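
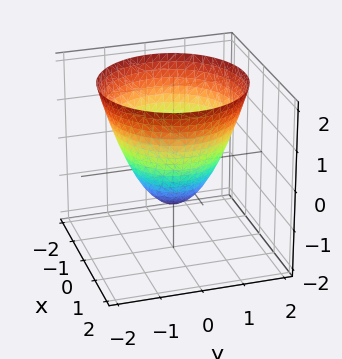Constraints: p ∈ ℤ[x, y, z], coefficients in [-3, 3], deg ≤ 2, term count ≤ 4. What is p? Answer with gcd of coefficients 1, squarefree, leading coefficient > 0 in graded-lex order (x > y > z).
x^2 + y^2 - z - 1

(a) deg p = 2.
(b) By symmetry, the surface is invariant under rotation about z: p = q(x² + y², z).
(c) From the axis intercepts and sections: among the integer gridlines, it crosses the x-axis at x ∈ {-1, 1}; a circular section at z = 2 has radius between 1 and 2.
(d) Together with the visible shape, these determine p as stated.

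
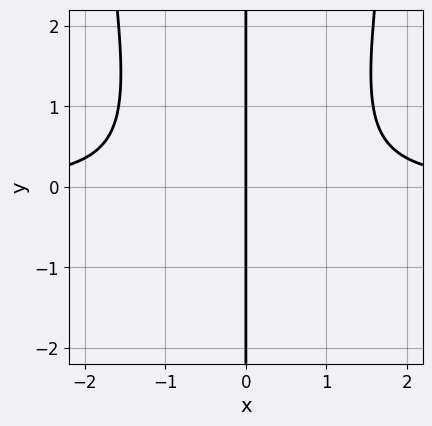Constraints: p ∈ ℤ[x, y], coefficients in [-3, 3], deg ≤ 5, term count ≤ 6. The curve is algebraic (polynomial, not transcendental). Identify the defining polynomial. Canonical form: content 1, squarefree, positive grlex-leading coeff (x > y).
Degree: a generic line meets the curve in up to 4 points, so deg p = 4.
Against the integer gridlines: it meets the x-axis at x = 0 (among the integer gridlines); the visible y-axis segment lies entirely on the curve.
Fitting integer coefficients to these (and the overall shape) gives p.

2*x^3*y - x*y^2 - 2*x*y - 2*x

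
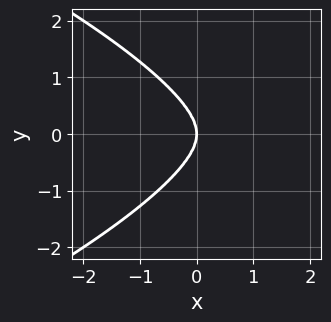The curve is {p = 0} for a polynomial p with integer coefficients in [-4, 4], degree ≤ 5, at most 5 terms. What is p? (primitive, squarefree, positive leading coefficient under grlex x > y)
y^4 + x^3 + x*y^2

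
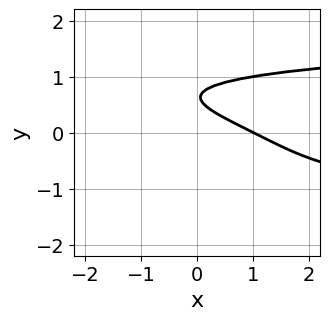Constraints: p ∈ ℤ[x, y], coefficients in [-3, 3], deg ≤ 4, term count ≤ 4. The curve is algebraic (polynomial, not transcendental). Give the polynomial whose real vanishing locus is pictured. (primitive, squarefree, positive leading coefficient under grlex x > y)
2*y^4 - x - 2*y + 1

First, deg p = 4. No degree-3 curve has this shape.
Then, from the visible intercepts: the curve avoids every integer y-axis point in the box; one x-axis crossing is at x = 1.
Finally, putting this together gives p.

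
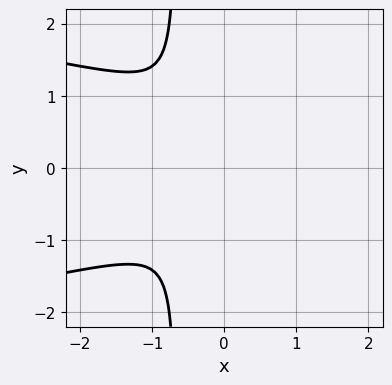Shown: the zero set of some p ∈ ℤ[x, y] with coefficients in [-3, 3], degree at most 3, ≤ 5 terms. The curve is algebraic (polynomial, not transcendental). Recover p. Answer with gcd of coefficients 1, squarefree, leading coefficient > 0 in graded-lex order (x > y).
deg p = 3.
Symmetries: the y ↦ −y reflection is a symmetry, so y appears only in even powers.
Together with the visible shape, these determine p as stated.

3*x*y^2 + 2*x^2 + 2*y^2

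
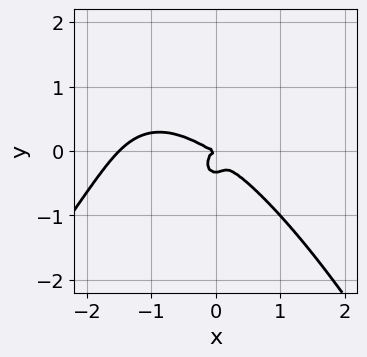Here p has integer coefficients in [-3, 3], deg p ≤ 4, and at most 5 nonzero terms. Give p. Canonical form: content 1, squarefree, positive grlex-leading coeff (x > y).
2*x^4 + 3*x^3 + 3*x^2*y + 3*y^3 + y^2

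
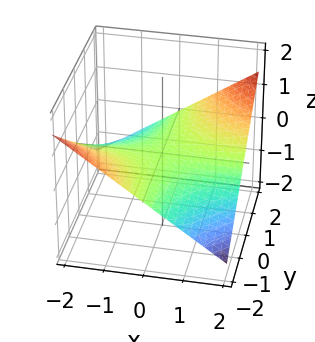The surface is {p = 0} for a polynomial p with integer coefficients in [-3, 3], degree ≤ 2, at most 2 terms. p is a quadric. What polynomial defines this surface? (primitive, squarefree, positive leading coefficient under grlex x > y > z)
1. deg p = 2. A hyperbolic paraboloid; a quadric.
2. Observable constraints: every point of the y-axis in the box is on the surface; one z-axis crossing is at z = 0; every point of the x-axis in the box is on the surface.
3. These observations pin down the coefficients.

x*y - 3*z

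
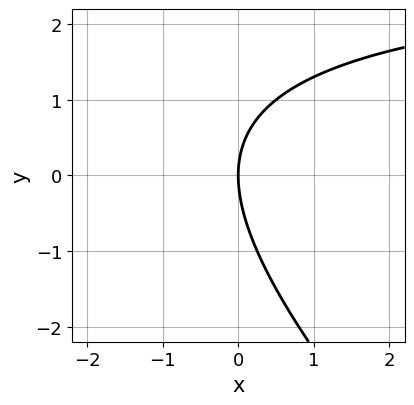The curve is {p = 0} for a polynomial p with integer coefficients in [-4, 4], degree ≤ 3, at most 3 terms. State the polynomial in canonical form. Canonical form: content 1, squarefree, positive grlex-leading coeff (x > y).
The degree is 2 — the shape is more complex than any degree-1 curve.
Against the integer gridlines: one y-axis crossing is at y = 0; it crosses the x-axis at the gridline x = 0.
Fitting integer coefficients to these (and the overall shape) gives p.

x*y + y^2 - 3*x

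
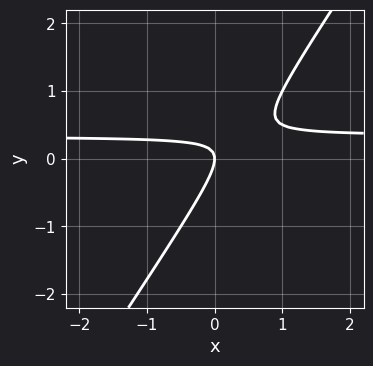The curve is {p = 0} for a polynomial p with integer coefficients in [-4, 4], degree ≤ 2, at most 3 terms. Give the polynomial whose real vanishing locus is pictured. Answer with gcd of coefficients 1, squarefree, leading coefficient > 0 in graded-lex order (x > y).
Degree: a generic line meets the curve in up to 2 points, so deg p = 2.
Reading off the gridlines: it crosses the y-axis at the gridline y = 0; one x-axis crossing is at x = 0.
The integer polynomial consistent with all of this is the stated p.

3*x*y - 2*y^2 - x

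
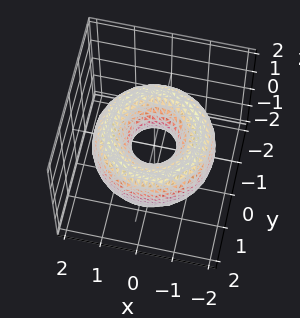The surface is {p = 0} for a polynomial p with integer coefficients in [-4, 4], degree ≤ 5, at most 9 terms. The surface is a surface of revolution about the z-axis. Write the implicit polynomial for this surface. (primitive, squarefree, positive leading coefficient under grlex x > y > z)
x^4 + 2*x^2*y^2 + y^4 - 3*x^2 - 3*y^2 + 2*z^2 + 1

(a) Degree: a generic line meets the surface in up to 4 points, so deg p = 4.
(b) Symmetries: rotational symmetry about the z-axis ⇒ p depends on x, y only through x² + y².
(c) Reading off the gridlines: it misses every integer gridline on the z-axis; a circular section at z = 0 has radius between 0 and 1.
(d) Matching integer coefficients to the picture gives p.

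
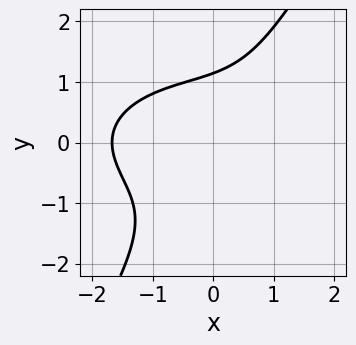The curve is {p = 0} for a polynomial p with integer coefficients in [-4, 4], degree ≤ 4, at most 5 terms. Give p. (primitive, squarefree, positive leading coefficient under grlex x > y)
1. The degree is 3 — the shape is more complex than any degree-2 curve.
2. The integer polynomial consistent with all of this is the stated p.

x^3 + 3*x*y^2 - 2*y^3 - x + 3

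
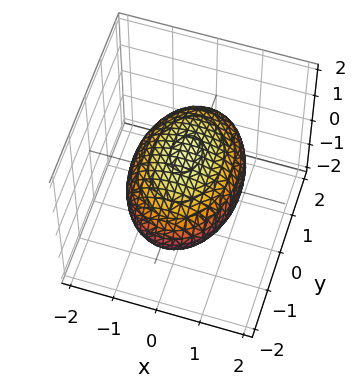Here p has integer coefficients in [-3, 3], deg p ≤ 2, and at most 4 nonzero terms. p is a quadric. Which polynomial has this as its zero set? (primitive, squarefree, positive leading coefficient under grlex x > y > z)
2*x^2 + y^2 + 3*z^2 - 3

First, deg p = 2. A closed, bounded, convex surface; a quadric.
Next, symmetries: mirror symmetry x ↦ −x ⇒ only even powers of x; mirror symmetry z ↦ −z ⇒ only even powers of z; it's symmetric under y → −y, forcing even powers of y.
Next, checking where it meets the axes: among the integer gridlines, it crosses the z-axis at z ∈ {-1, 1}.
Finally, putting this together gives p.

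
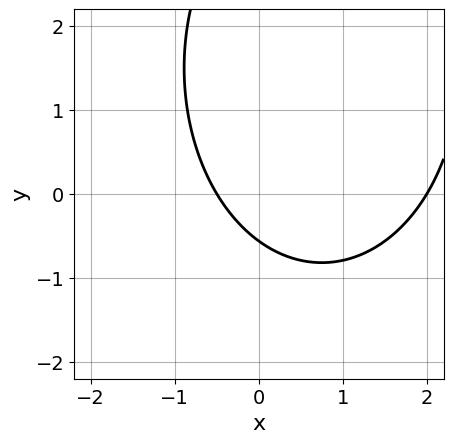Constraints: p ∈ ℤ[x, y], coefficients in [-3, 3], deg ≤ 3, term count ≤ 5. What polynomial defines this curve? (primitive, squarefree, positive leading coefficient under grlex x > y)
1. The degree is 2 — a generic line meets the curve in up to 2 points.
2. Observable constraints: it meets the x-axis at x = 2 (among the integer gridlines).
3. Solving for integer coefficients yields p as stated.

2*x^2 + y^2 - 3*x - 3*y - 2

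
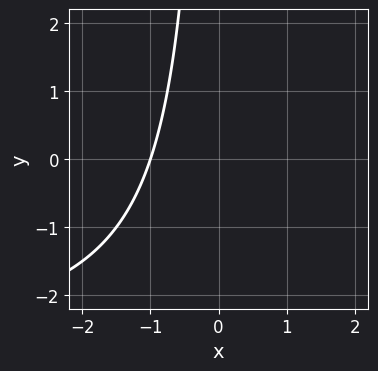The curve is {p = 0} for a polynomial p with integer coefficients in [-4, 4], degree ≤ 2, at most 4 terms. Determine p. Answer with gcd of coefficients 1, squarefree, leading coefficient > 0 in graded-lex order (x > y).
x*y + 3*x + 3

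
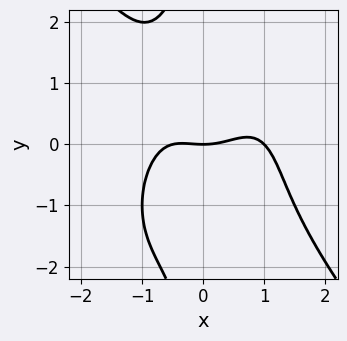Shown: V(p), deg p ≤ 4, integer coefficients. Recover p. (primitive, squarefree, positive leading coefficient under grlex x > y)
2*x^4 + x*y^3 - x^3 - x^2 + 3*y

The degree is 4 — a generic line meets the curve in up to 4 points.
Reading off the gridlines: it crosses the y-axis at the gridline y = 0; among the integer gridlines, it crosses the x-axis at x ∈ {0, 1}.
Fitting integer coefficients to these (and the overall shape) gives p.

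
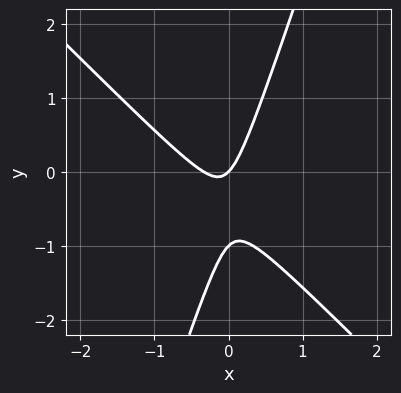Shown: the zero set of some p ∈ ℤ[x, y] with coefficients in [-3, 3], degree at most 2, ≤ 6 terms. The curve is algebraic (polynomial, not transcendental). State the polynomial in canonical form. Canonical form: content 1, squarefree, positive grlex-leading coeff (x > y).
(a) The degree is 2 — the shape is more complex than any degree-1 curve.
(b) Against the integer gridlines: it meets the x-axis at x = 0 (among the integer gridlines); among the integer gridlines, it crosses the y-axis at y ∈ {-1, 0}.
(c) These observations pin down the coefficients.

3*x^2 + 2*x*y - y^2 + x - y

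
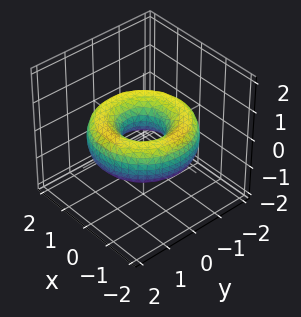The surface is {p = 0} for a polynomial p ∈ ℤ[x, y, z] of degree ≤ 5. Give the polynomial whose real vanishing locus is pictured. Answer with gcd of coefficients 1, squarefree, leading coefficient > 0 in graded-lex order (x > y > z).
Degree: a generic line meets the surface in up to 4 points, so deg p = 4.
By symmetry, every cross-section ⟂ z is a circle, so x, y appear only via x² + y².
Checking where it meets the axes: it misses every integer gridline on the z-axis; a circular section at z = 0 has radius between 0 and 1.
These observations pin down the coefficients.

x^4 + 2*x^2*y^2 + y^4 - 3*x^2 - 3*y^2 + 3*z^2 + 1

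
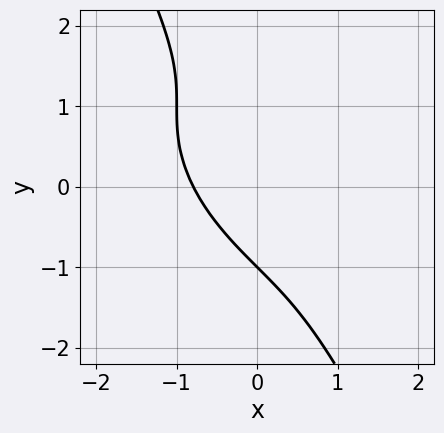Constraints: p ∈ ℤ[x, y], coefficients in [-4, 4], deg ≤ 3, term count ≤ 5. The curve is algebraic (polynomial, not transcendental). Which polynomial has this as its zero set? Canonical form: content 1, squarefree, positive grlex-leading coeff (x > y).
2*x^3 + 3*x^2*y + 3*x*y^2 + y^3 + 1

1. The degree is 3 — the shape is more complex than any degree-2 curve.
2. From the axis intercepts and sections: one y-axis crossing is at y = -1.
3. These observations pin down the coefficients.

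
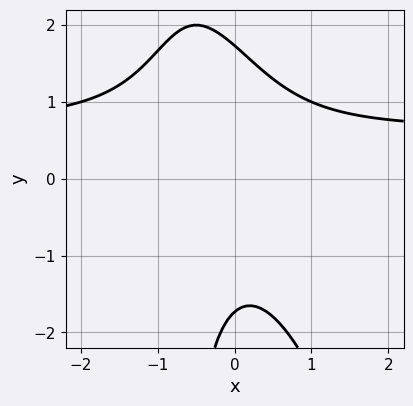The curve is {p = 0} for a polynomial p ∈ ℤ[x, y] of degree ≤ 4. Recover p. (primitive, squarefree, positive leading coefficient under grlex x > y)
3*x^2*y + x*y^2 - 2*x^2 + y^2 - 3

Degree: no degree-2 curve has this shape, so deg p = 3.
Checking where it meets the axes: the curve avoids every integer x-axis point in the box.
Putting this together gives p.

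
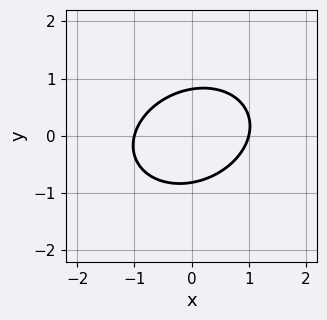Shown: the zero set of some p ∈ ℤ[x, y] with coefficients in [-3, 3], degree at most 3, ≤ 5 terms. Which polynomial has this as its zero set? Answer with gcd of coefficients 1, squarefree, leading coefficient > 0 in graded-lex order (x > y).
1. The degree is 2 — no degree-1 curve has this shape.
2. Against the integer gridlines: the x-axis gridline crossings are at x ∈ {-1, 1}.
3. Fitting integer coefficients to these (and the overall shape) gives p.

2*x^2 - x*y + 3*y^2 - 2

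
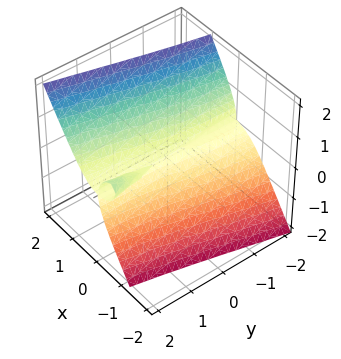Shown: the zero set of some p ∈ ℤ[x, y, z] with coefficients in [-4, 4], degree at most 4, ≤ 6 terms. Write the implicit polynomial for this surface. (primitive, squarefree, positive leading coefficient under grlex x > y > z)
3*x^3 - 2*x*y*z + x*z^2 - 2*z^3

The picture has 3 separate pieces. Treating them together as one polynomial.
Degree: the shape is more complex than any degree-2 surface, so deg p = 3.
From the axis intercepts and sections: it crosses the x-axis at the gridline x = 0; every point of the y-axis in the box is on the surface; it meets the z-axis at z = 0 (among the integer gridlines).
Fitting integer coefficients to these (and the overall shape) gives p.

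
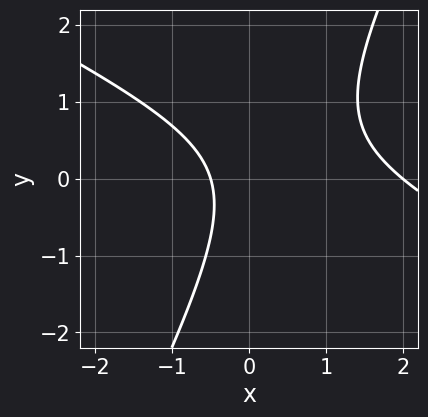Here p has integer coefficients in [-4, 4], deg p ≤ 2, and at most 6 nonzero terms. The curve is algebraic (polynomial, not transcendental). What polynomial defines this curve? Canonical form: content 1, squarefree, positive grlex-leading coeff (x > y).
(a) The degree is 2 — a generic line meets the curve in up to 2 points.
(b) From the axis intercepts and sections: one x-axis crossing is at x = 2; no y-intercept at any integer in the box.
(c) Together with the visible shape, these determine p as stated.

2*x^2 + 3*x*y - 2*y^2 - 3*x - 2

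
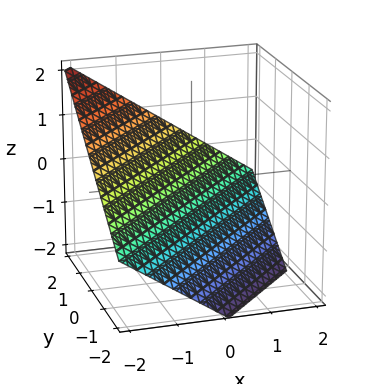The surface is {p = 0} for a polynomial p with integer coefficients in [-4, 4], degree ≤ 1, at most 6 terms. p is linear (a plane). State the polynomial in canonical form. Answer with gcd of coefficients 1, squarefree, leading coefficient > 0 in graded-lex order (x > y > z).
2*x - 2*y + 3*z + 2

(a) The degree is 1 — every cross-section is a straight line — this is a plane.
(b) Reading off the gridlines: one x-axis crossing is at x = -1; one y-axis crossing is at y = 1.
(c) Matching integer coefficients to the picture gives p.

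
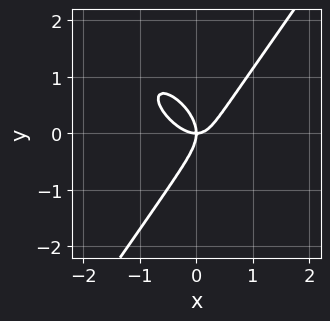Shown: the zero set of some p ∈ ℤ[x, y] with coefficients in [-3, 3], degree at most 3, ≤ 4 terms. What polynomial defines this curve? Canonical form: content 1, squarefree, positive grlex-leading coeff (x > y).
3*x^3 + 2*x^2*y - 2*y^3 - 2*x*y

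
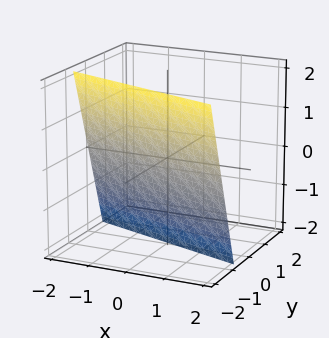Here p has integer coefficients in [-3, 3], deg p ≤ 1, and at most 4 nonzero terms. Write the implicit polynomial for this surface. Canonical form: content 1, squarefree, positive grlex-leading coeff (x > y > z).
x + 3*y + z + 2

(a) deg p = 1. Every cross-section is a straight line — this is a plane.
(b) Observable constraints: one x-axis crossing is at x = -2; it meets the z-axis at z = -2 (among the integer gridlines).
(c) Together with the visible shape, these determine p as stated.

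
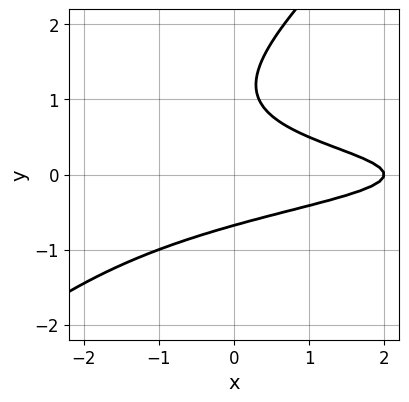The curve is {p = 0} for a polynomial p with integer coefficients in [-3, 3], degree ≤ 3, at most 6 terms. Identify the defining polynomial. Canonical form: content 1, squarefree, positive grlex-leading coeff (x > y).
First, deg p = 3. The shape is more complex than any degree-2 curve.
Next, observable constraints: it crosses the x-axis at the gridline x = 2.
Finally, these observations pin down the coefficients.

2*x*y^2 - 2*y^3 + 3*y^2 + x - 2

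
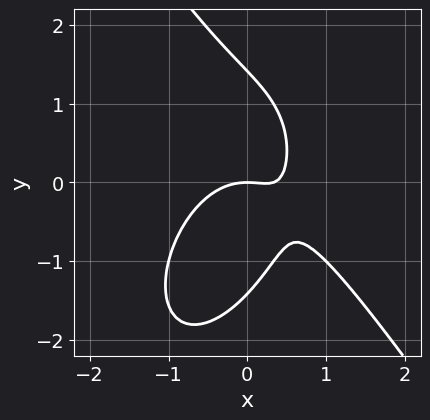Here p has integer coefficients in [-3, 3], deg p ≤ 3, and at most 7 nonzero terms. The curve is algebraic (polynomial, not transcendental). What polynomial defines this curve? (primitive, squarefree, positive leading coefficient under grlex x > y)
First, deg p = 3. A generic line meets the curve in up to 3 points.
Next, reading off the gridlines: it crosses the x-axis at the gridline x = 0; it meets the y-axis at y = 0 (among the integer gridlines).
Finally, these observations pin down the coefficients.

3*x^3 + y^3 - x^2 + 3*x*y - 2*y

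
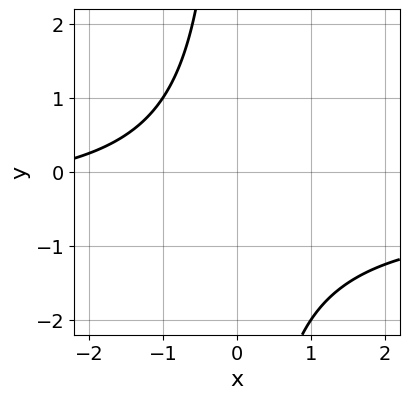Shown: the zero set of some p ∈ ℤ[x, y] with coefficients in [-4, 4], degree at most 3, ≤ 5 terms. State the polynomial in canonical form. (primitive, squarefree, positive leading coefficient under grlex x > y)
2*x*y + x + 3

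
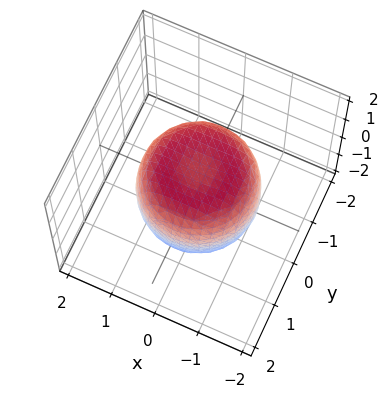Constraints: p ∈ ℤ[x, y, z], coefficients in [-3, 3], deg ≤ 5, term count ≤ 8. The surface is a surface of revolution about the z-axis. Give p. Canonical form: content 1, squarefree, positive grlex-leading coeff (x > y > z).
First, deg p = 4.
Next, symmetries: rotational symmetry about the z-axis ⇒ p depends on x, y only through x² + y².
Then, observable constraints: among the integer gridlines, it crosses the z-axis at z ∈ {-1, 1}; a circular section at z = 0 has radius between 1 and 2.
Finally, these observations pin down the coefficients.

x^4 + 2*x^2*y^2 + y^4 - x^2 - y^2 + z^2 - 1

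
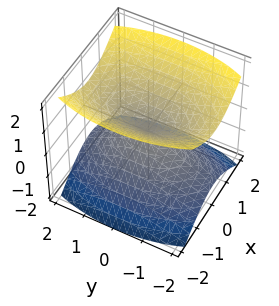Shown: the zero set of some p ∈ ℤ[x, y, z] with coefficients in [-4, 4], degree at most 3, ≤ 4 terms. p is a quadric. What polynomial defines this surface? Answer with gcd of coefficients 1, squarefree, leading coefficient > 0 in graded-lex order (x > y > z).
(a) The picture has 2 separate pieces. They look like related sheets of one shape, so recover p as a whole.
(b) Degree: a double cone through the origin; a quadric, so deg p = 2.
(c) Symmetries: it's symmetric under x → −x, forcing even powers of x; it's symmetric under y → −y, forcing even powers of y; the z ↦ −z reflection is a symmetry, so z appears only in even powers.
(d) From the axis intercepts and sections: it crosses the z-axis at the gridline z = 0; it crosses the y-axis at the gridline y = 0; it crosses the x-axis at the gridline x = 0.
(e) Assembling these constraints gives the stated polynomial.

3*x^2 + y^2 - 3*z^2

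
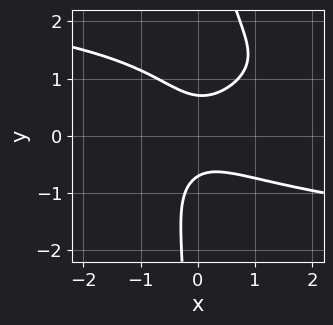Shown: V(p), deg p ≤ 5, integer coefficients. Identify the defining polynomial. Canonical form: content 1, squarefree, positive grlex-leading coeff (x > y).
2*x*y^3 - 2*x*y^2 + 2*x^2 - 2*y^2 + 1

1. deg p = 4. A generic line meets the curve in up to 4 points.
2. Observable constraints: no x-intercept at any integer in the box.
3. Fitting integer coefficients to these (and the overall shape) gives p.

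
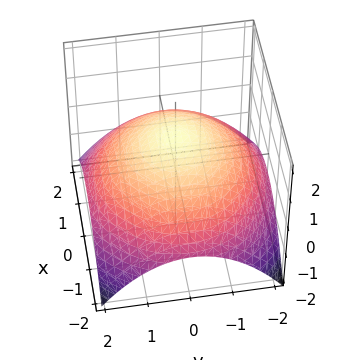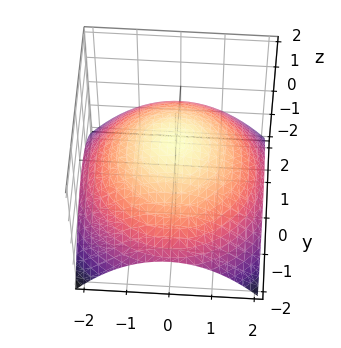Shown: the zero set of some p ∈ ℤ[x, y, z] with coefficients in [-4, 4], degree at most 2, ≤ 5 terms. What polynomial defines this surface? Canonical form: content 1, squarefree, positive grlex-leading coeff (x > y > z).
x^2 + y^2 + 3*z - 3

1. The degree is 2 — a generic line meets the surface in up to 2 points.
2. Symmetries: rotational symmetry about the z-axis ⇒ p depends on x, y only through x² + y².
3. From the axis intercepts and sections: one z-axis crossing is at z = 1; a circular section at z = 0 has radius between 1 and 2.
4. Fitting integer coefficients to these (and the overall shape) gives p.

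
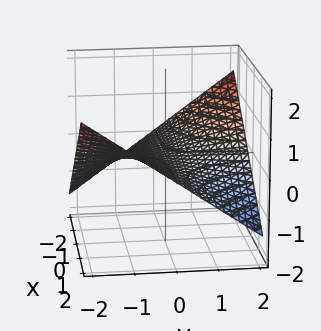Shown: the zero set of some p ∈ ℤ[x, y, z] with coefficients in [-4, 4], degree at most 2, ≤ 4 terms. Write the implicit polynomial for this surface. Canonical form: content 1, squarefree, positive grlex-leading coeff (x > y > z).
x*y + 3*z

(a) The degree is 2 — a hyperbolic paraboloid; a quadric.
(b) Observable constraints: the visible y-axis segment lies entirely on the surface; every point of the x-axis in the box is on the surface.
(c) Putting this together gives p.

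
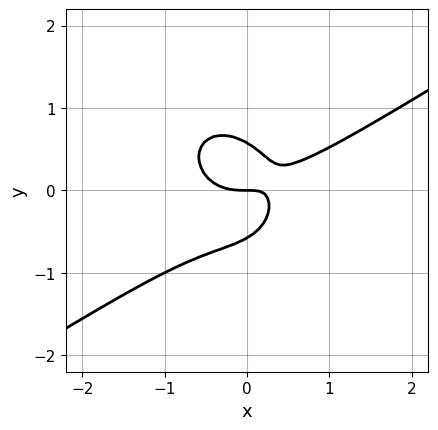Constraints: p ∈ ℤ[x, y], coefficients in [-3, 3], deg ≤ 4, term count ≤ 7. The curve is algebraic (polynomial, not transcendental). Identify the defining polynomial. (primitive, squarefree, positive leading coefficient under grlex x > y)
First, degree: the shape is more complex than any degree-2 curve, so deg p = 3.
Then, from the visible intercepts: one y-axis crossing is at y = 0; one x-axis crossing is at x = 0.
Finally, matching integer coefficients to the picture gives p.

2*x^3 - 2*x^2*y - 3*y^3 - 2*x*y + y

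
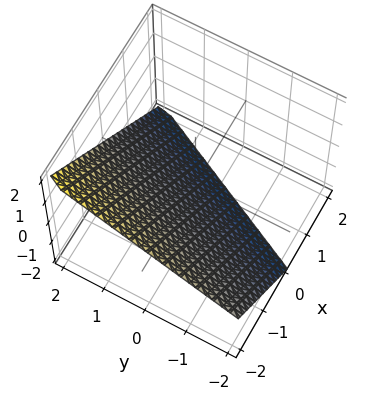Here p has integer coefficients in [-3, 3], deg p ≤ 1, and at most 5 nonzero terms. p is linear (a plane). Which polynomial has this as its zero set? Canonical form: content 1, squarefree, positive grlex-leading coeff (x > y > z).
First, deg p = 1.
Then, from the visible intercepts: one x-axis crossing is at x = -1; it meets the z-axis at z = -1 (among the integer gridlines).
Finally, the integer polynomial consistent with all of this is the stated p.

2*x - y + 2*z + 2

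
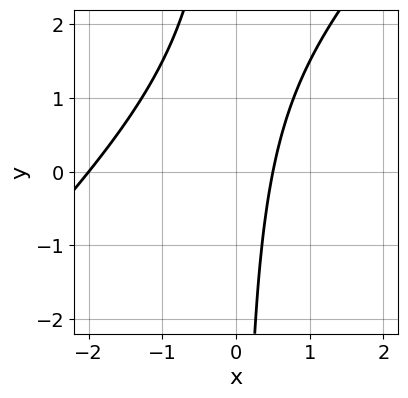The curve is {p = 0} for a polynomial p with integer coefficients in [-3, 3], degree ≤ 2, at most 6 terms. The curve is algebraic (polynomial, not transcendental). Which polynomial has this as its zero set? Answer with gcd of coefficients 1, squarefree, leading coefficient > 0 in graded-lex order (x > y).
2*x^2 - 2*x*y + 3*x - 2

Degree: the shape is more complex than any degree-1 curve, so deg p = 2.
Against the integer gridlines: it misses every integer gridline on the y-axis; one x-axis crossing is at x = -2.
Fitting integer coefficients to these (and the overall shape) gives p.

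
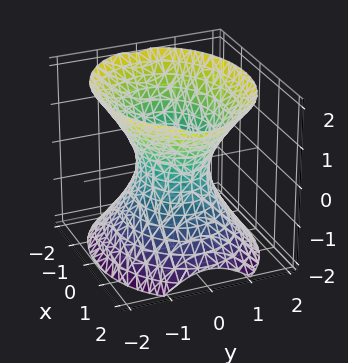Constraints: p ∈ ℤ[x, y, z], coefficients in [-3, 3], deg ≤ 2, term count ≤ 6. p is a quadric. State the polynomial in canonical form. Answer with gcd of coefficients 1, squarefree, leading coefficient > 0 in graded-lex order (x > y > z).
First, degree: one connected sheet with a waist; a quadric, so deg p = 2.
Next, symmetries: it's symmetric under x → −x, forcing even powers of x; the z ↦ −z reflection is a symmetry, so z appears only in even powers; mirror symmetry y ↦ −y ⇒ only even powers of y.
Next, from the visible intercepts: it misses every integer gridline on the z-axis; the x-axis gridline crossings are at x ∈ {-1, 1}.
Finally, solving for integer coefficients yields p as stated.

2*x^2 + 3*y^2 - 2*z^2 - 2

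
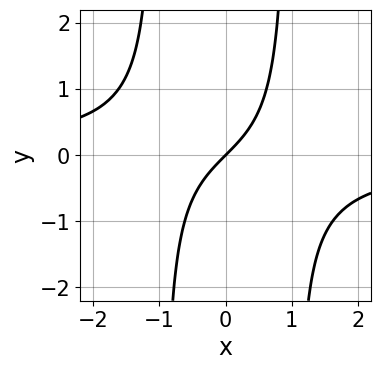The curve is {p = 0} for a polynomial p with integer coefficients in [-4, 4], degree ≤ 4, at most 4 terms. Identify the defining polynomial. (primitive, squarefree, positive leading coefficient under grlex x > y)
x^2*y + x - y

1. deg p = 3. The shape is more complex than any degree-2 curve.
2. Observable constraints: it crosses the y-axis at the gridline y = 0; one x-axis crossing is at x = 0.
3. Matching integer coefficients to the picture gives p.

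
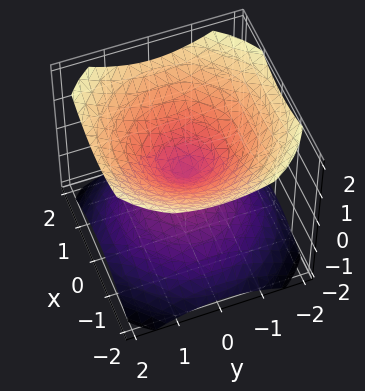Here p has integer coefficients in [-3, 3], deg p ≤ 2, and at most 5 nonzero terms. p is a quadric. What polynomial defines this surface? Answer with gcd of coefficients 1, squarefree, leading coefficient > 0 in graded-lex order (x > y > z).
1. There are 2 components.
2. Degree: a double cone through the origin; a quadric, so deg p = 2.
3. Symmetry: every cross-section ⟂ z is a circle, so x, y appear only via x² + y²; the z ↦ −z reflection is a symmetry, so z appears only in even powers.
4. Reading off the gridlines: it meets the y-axis at y = 0 (among the integer gridlines); one x-axis crossing is at x = 0; a circular section at z = -1 has radius between 1 and 2.
5. The integer polynomial consistent with all of this is the stated p.

2*x^2 + 2*y^2 - 3*z^2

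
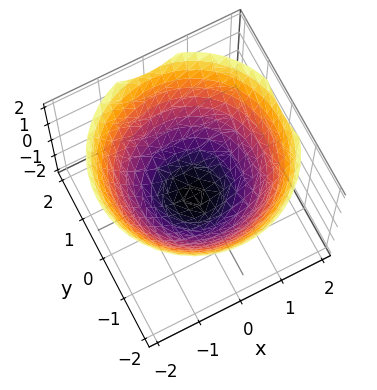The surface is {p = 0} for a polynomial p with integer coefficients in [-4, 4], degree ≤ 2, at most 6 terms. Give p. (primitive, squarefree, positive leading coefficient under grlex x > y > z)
First, the degree is 2 — no degree-1 surface has this shape.
Next, symmetry: the z-axis is an axis of rotation, so x and y enter only as x² + y².
Then, from the visible intercepts: one z-axis crossing is at z = -1; a circular section at z = 0 has radius between 1 and 2.
Finally, the integer polynomial consistent with all of this is the stated p.

2*x^2 + 2*y^2 - 3*z - 3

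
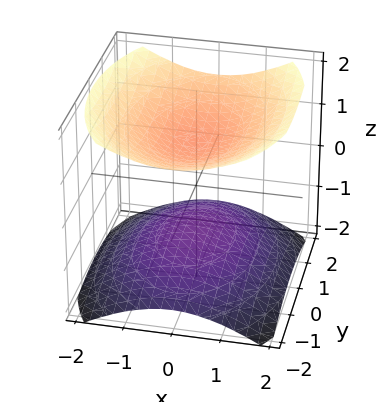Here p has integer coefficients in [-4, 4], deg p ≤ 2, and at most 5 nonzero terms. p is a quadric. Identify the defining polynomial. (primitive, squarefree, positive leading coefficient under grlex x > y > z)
2*x^2 + y^2 - 3*z^2 + 3

First, there are 2 components. Treating them together as one polynomial.
Next, degree: two sheets facing apart; a quadric, so deg p = 2.
Next, symmetries: it's symmetric under z → −z, forcing even powers of z; mirror symmetry y ↦ −y ⇒ only even powers of y; it's symmetric under x → −x, forcing even powers of x.
Next, checking where it meets the axes: no y-intercept at any integer in the box; no x-intercept at any integer in the box.
Finally, these observations pin down the coefficients. Check: (0, 0, -1) on the z-axis lies on the surface, and p(0, 0, -1) = 0. ✓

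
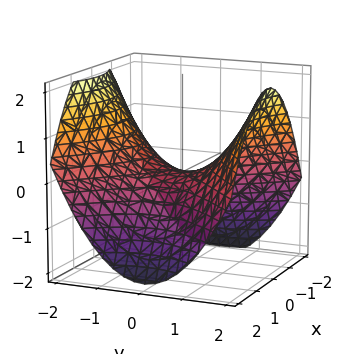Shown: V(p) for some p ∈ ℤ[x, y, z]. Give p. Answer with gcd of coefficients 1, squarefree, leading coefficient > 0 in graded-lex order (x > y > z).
x^2 - y^2 + 2*z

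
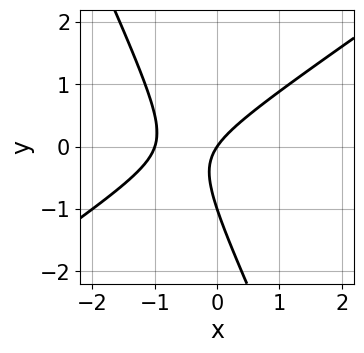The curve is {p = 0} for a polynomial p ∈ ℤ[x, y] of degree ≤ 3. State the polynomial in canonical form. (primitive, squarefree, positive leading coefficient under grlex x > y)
(a) The degree is 2 — a generic line meets the curve in up to 2 points.
(b) Observable constraints: among the integer gridlines, it crosses the y-axis at y ∈ {-1, 0}; among the integer gridlines, it crosses the x-axis at x ∈ {-1, 0}.
(c) Assembling these constraints gives the stated polynomial.

3*x^2 - 3*x*y - 2*y^2 + 3*x - 2*y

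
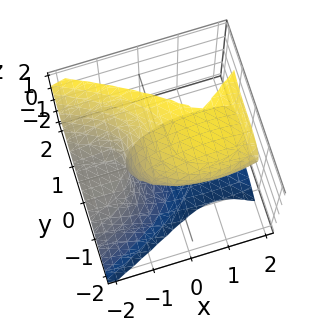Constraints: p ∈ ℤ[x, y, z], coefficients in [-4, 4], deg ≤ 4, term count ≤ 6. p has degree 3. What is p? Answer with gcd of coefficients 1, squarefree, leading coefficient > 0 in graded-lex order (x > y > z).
x^2*z - 2*y^3 + z^3 - 2*x*z - 3*z

1. The degree is 3 — no degree-2 surface has this shape.
2. Observable constraints: it meets the y-axis at y = 0 (among the integer gridlines); one z-axis crossing is at z = 0.
3. Matching integer coefficients to the picture gives p.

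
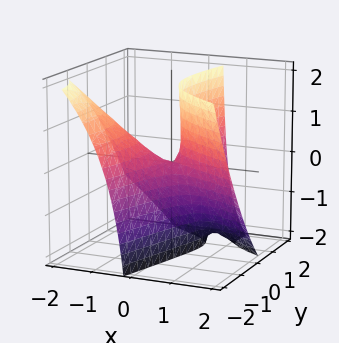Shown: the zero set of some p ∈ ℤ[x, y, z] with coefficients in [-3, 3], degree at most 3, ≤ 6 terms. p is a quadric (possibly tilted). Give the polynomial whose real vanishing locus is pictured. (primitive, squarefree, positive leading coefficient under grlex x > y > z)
1. The degree is 2 — the shape is more complex than any degree-1 surface.
2. Observable constraints: it crosses the x-axis at the gridline x = 0; one z-axis crossing is at z = 0; one y-axis crossing is at y = 0.
3. Assembling these constraints gives the stated polynomial.

2*x^2 + 3*x*y + 3*x*z - y^2 - z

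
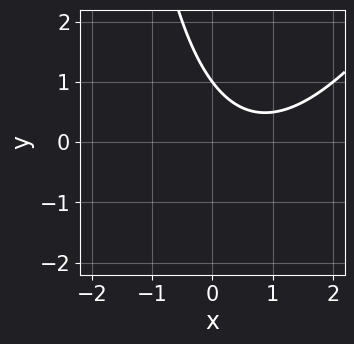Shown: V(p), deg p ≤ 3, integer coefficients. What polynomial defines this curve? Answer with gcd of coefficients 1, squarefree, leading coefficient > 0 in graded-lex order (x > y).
2*x^2 - x*y - 3*x - 3*y + 3

1. deg p = 2.
2. From the visible intercepts: it misses every integer gridline on the x-axis; one y-axis crossing is at y = 1.
3. Assembling these constraints gives the stated polynomial.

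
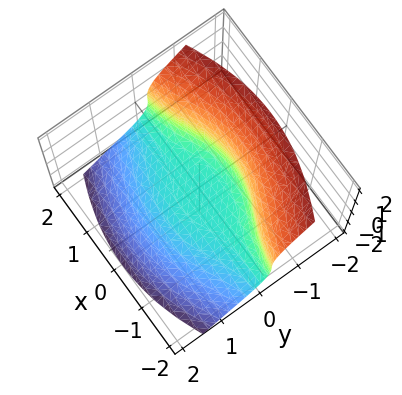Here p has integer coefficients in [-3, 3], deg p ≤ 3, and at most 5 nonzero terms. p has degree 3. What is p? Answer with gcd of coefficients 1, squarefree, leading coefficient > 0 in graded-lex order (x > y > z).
(a) deg p = 3.
(b) Against the integer gridlines: the surface avoids every integer x-axis point in the box.
(c) Assembling these constraints gives the stated polynomial.

2*x^2*y + 3*y^3 + 2*z^3 - z^2 + 2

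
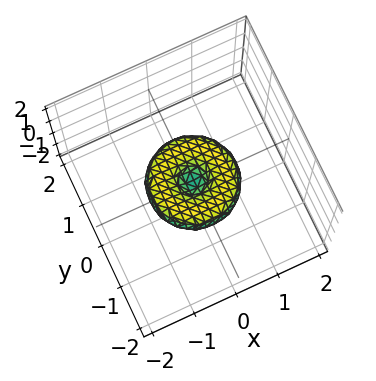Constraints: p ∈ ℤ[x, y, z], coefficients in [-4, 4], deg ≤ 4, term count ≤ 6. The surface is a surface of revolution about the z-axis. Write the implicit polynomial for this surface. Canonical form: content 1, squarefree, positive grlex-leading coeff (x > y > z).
First, degree: no degree-3 surface has this shape, so deg p = 4.
Next, symmetries: every cross-section ⟂ z is a circle, so x, y appear only via x² + y².
Then, against the integer gridlines: the x-axis gridline crossings are at x ∈ {-1, 0, 1}; the y-axis gridline crossings are at y ∈ {-1, 0, 1}.
Finally, putting this together gives p.

x^4 + 2*x^2*y^2 + y^4 - x^2 - y^2 + 2*z^2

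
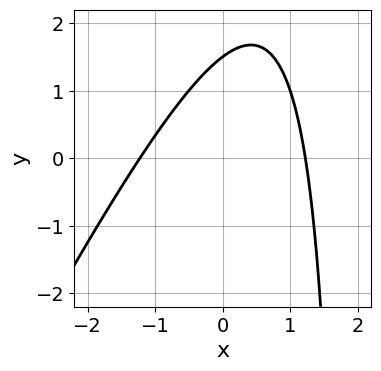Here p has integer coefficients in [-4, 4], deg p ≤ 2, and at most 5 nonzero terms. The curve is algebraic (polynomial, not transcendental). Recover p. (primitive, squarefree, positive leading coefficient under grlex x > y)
(a) Degree: a generic line meets the curve in up to 2 points, so deg p = 2.
(b) Putting this together gives p.

2*x^2 - x*y + 2*y - 3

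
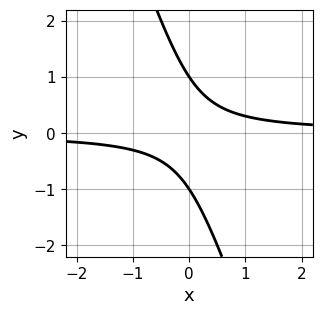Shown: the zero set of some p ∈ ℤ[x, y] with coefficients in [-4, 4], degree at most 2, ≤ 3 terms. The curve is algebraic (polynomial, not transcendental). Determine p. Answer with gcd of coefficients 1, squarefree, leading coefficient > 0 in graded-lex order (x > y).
The degree is 2 — a generic line meets the curve in up to 2 points.
From the axis intercepts and sections: among the integer gridlines, it crosses the y-axis at y ∈ {-1, 1}; no x-intercept at any integer in the box.
Solving for integer coefficients yields p as stated.

3*x*y + y^2 - 1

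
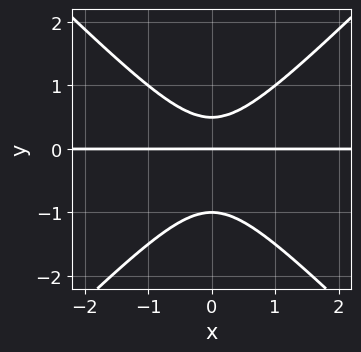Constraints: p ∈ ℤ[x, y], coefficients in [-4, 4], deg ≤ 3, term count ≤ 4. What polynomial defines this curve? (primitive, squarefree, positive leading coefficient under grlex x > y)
2*x^2*y - 2*y^3 - y^2 + y

1. deg p = 3. The shape is more complex than any degree-2 curve.
2. Symmetries: mirror symmetry x ↦ −x ⇒ only even powers of x.
3. Observable constraints: among the integer gridlines, it crosses the y-axis at y ∈ {-1, 0}; the visible x-axis segment lies entirely on the curve.
4. Together with the visible shape, these determine p as stated.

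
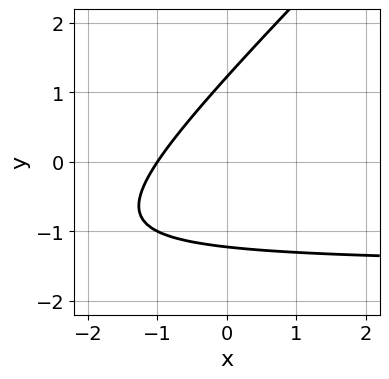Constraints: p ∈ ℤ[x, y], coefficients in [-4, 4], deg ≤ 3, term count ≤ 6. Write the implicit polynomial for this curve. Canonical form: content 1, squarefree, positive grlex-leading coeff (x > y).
1. The degree is 2 — a generic line meets the curve in up to 2 points.
2. From the visible intercepts: it crosses the x-axis at the gridline x = -1.
3. These observations pin down the coefficients.

2*x*y - 2*y^2 + 3*x + 3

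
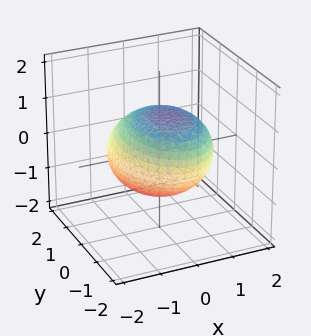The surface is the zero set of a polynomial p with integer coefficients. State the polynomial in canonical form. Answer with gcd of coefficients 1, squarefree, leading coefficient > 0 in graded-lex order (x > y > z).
2*x^2 + y^2 + y*z + 2*z^2 - 3

(a) Degree: a generic line meets the surface in up to 2 points, so deg p = 2.
(b) Matching integer coefficients to the picture gives p.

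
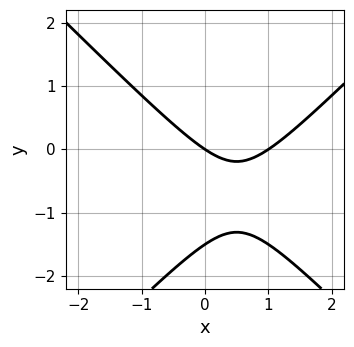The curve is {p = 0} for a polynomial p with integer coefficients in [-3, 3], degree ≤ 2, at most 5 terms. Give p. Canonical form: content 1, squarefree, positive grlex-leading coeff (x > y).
deg p = 2. The shape is more complex than any degree-1 curve.
Reading off the gridlines: among the integer gridlines, it crosses the x-axis at x ∈ {0, 1}; it crosses the y-axis at the gridline y = 0.
Fitting integer coefficients to these (and the overall shape) gives p.

2*x^2 - 2*y^2 - 2*x - 3*y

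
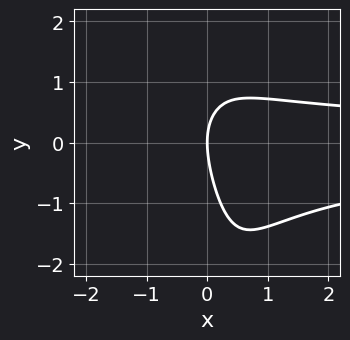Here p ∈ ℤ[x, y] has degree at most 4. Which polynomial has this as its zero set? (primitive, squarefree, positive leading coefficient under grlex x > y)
First, deg p = 4. A generic line meets the curve in up to 4 points.
Then, observable constraints: it crosses the x-axis at the gridline x = 0; it meets the y-axis at y = 0 (among the integer gridlines).
Finally, matching integer coefficients to the picture gives p.

2*x^2*y^2 + 2*x*y + y^2 - 3*x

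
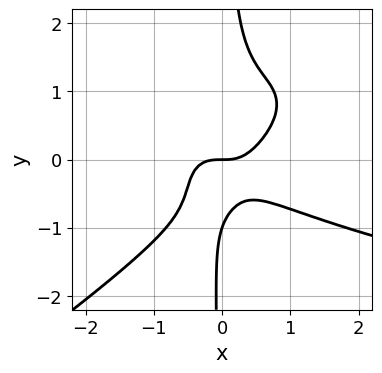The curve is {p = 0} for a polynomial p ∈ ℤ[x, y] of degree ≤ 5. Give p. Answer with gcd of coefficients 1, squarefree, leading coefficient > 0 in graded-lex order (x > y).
2*x^2*y^2 - 3*x*y^3 - 2*x^3 + y^2 + y

(a) deg p = 4. A generic line meets the curve in up to 4 points.
(b) Against the integer gridlines: one x-axis crossing is at x = 0; among the integer gridlines, it crosses the y-axis at y ∈ {-1, 0}.
(c) Solving for integer coefficients yields p as stated.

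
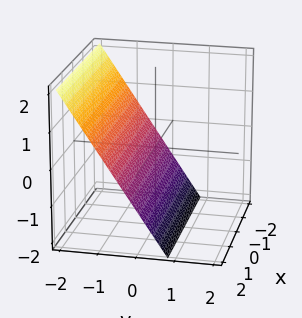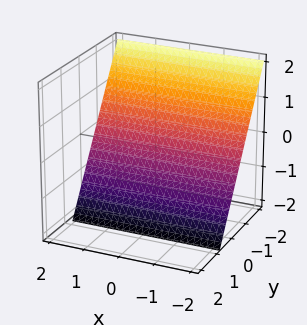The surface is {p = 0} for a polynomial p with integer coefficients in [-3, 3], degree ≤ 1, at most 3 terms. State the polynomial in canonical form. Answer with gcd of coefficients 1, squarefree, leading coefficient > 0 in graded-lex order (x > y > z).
3*y + 2*z + 2

The degree is 1 — every cross-section is a straight line — this is a plane.
Checking where it meets the axes: it misses every integer gridline on the x-axis; it crosses the z-axis at the gridline z = -1.
Putting this together gives p.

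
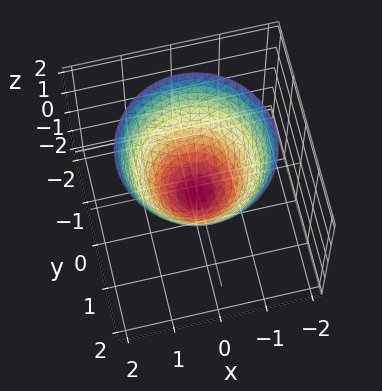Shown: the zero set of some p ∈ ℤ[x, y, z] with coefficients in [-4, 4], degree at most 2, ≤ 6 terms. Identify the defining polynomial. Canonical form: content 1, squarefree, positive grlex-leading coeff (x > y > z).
2*x^2 + 2*y^2 - 2*z - 1

(a) Degree: a generic line meets the surface in up to 2 points, so deg p = 2.
(b) Symmetry: the z-axis is an axis of rotation, so x and y enter only as x² + y².
(c) From the axis intercepts and sections: a circular section at z = 0 has radius between 0 and 1.
(d) Assembling these constraints gives the stated polynomial.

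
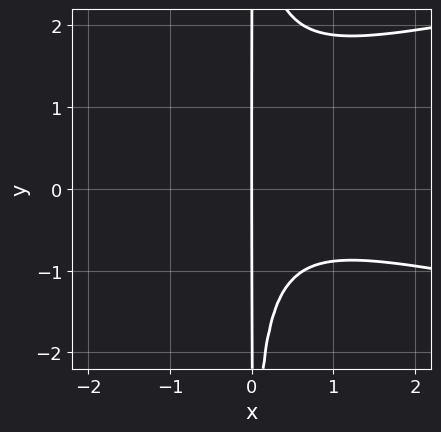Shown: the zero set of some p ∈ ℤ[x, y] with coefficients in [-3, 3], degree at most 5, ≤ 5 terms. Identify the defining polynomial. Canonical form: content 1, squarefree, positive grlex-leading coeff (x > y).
3*x^2*y^2 - 2*x^3 - 3*x^2*y - 3*x

1. deg p = 4. A generic line meets the curve in up to 4 points.
2. Checking where it meets the axes: every point of the y-axis in the box is on the curve; one x-axis crossing is at x = 0.
3. Matching integer coefficients to the picture gives p.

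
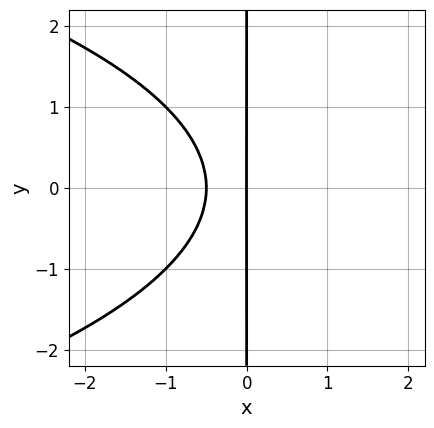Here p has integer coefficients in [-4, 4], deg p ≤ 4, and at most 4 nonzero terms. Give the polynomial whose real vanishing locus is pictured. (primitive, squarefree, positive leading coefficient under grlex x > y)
First, the degree is 3 — a generic line meets the curve in up to 3 points.
Next, symmetries: it's symmetric under y → −y, forcing even powers of y.
Next, from the visible intercepts: every point of the y-axis in the box is on the curve; it meets the x-axis at x = 0 (among the integer gridlines).
Finally, the integer polynomial consistent with all of this is the stated p.

x*y^2 + 2*x^2 + x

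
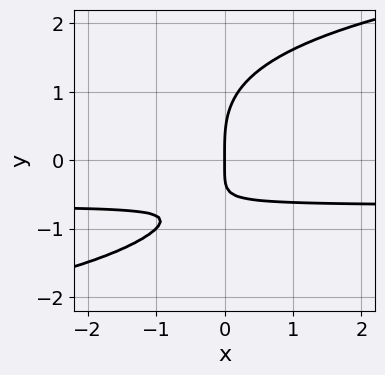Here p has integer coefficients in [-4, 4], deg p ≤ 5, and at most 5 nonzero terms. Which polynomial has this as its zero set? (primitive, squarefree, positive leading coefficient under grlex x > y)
y^4 - 3*x*y - 2*x

Degree: the shape is more complex than any degree-3 curve, so deg p = 4.
From the axis intercepts and sections: it meets the x-axis at x = 0 (among the integer gridlines); it meets the y-axis at y = 0 (among the integer gridlines).
These observations pin down the coefficients.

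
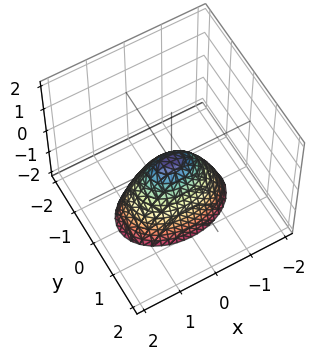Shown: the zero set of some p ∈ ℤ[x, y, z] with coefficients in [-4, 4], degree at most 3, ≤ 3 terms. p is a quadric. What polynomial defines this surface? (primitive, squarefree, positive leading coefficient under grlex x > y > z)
(a) deg p = 2. A single bowl opening along one axis; a quadric.
(b) Symmetries: the x ↦ −x reflection is a symmetry, so x appears only in even powers; mirror symmetry y ↦ −y ⇒ only even powers of y.
(c) Observable constraints: it crosses the y-axis at the gridline y = 0; it meets the z-axis at z = 0 (among the integer gridlines).
(d) The integer polynomial consistent with all of this is the stated p.

x^2 + 2*y^2 + z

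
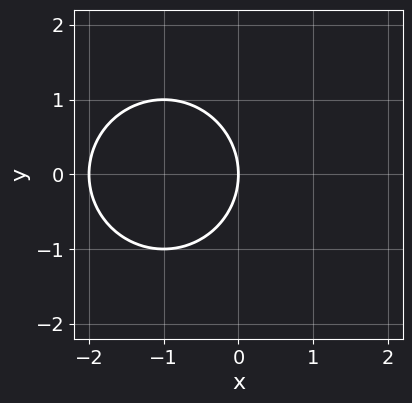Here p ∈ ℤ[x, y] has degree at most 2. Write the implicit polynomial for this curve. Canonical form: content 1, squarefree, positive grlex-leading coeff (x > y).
x^2 + y^2 + 2*x

First, deg p = 2. The shape is more complex than any degree-1 curve.
Then, symmetries: mirror symmetry y ↦ −y ⇒ only even powers of y.
Then, from the visible intercepts: it meets the y-axis at y = 0 (among the integer gridlines); among the integer gridlines, it crosses the x-axis at x ∈ {-2, 0}.
Finally, these observations pin down the coefficients.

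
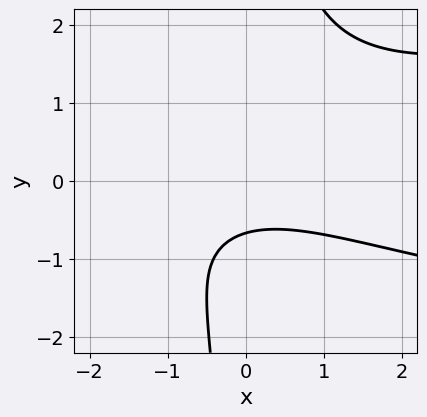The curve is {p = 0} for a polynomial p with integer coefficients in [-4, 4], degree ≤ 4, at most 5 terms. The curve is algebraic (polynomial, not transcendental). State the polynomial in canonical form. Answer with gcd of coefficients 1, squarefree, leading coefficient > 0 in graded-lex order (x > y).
First, degree: a generic line meets the curve in up to 3 points, so deg p = 3.
Then, checking where it meets the axes: it misses every integer gridline on the x-axis.
Finally, fitting integer coefficients to these (and the overall shape) gives p.

2*x*y^2 - x^2 - 3*y - 2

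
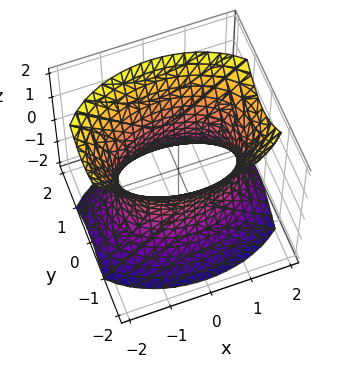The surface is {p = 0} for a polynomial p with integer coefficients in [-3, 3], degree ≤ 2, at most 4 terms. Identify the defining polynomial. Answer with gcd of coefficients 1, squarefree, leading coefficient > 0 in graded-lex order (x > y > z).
First, the degree is 2 — one connected sheet with a waist; a quadric.
Next, symmetries: the z ↦ −z reflection is a symmetry, so z appears only in even powers; mirror symmetry y ↦ −y ⇒ only even powers of y; mirror symmetry x ↦ −x ⇒ only even powers of x.
Next, reading off the gridlines: among the integer gridlines, it crosses the y-axis at y ∈ {-1, 1}; the surface avoids every integer z-axis point in the box.
Finally, matching integer coefficients to the picture gives p.

x^2 + 2*y^2 - z^2 - 2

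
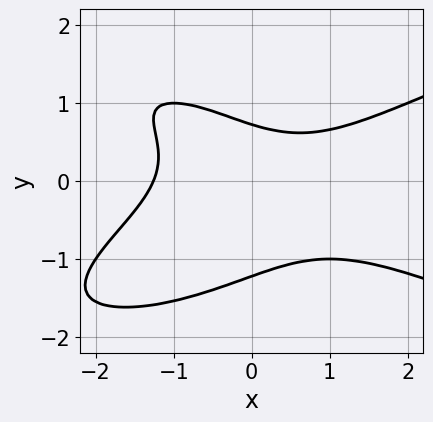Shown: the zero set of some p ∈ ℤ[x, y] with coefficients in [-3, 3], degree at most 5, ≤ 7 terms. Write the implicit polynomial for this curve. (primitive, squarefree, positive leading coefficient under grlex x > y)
1. deg p = 4.
2. Putting this together gives p.

2*y^4 - x^3 + 3*x*y^2 + 2*y - 2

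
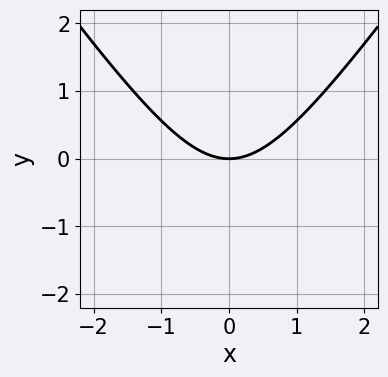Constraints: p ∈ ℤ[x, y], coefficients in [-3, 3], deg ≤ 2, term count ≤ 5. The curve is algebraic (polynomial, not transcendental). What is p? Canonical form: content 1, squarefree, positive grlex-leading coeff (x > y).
deg p = 2.
Symmetries: mirror symmetry x ↦ −x ⇒ only even powers of x.
Checking where it meets the axes: one x-axis crossing is at x = 0; it meets the y-axis at y = 0 (among the integer gridlines).
The integer polynomial consistent with all of this is the stated p.

2*x^2 - y^2 - 3*y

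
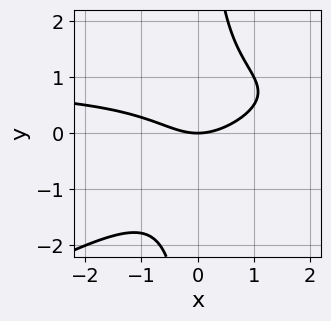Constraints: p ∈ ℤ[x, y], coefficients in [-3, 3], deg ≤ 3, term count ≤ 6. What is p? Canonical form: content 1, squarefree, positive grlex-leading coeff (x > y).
x^2*y - 2*x*y^2 - x^2 + 2*y

(a) Degree: the shape is more complex than any degree-2 curve, so deg p = 3.
(b) From the visible intercepts: it meets the x-axis at x = 0 (among the integer gridlines); one y-axis crossing is at y = 0.
(c) Putting this together gives p.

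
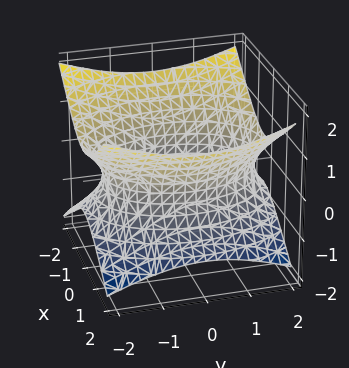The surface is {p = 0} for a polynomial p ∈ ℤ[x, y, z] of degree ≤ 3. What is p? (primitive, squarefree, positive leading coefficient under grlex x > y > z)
First, degree: an hourglass — one-sheet hyperboloid; a quadric, so deg p = 2.
Next, symmetries: the z ↦ −z reflection is a symmetry, so z appears only in even powers; it's symmetric under y → −y, forcing even powers of y; mirror symmetry x ↦ −x ⇒ only even powers of x.
Then, from the axis intercepts and sections: the surface avoids every integer z-axis point in the box.
Finally, these observations pin down the coefficients.

2*x^2 + y^2 - 3*z^2 - 3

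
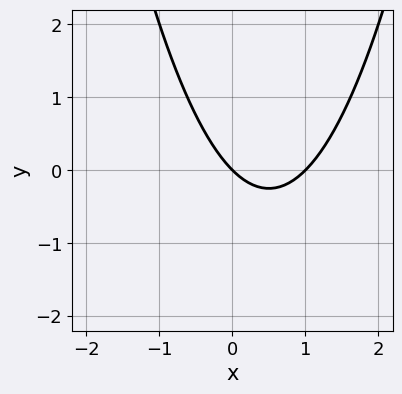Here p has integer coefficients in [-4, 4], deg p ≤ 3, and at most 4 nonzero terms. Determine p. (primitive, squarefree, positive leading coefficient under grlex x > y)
(a) Degree: a generic line meets the curve in up to 2 points, so deg p = 2.
(b) Reading off the gridlines: the x-axis gridline crossings are at x ∈ {0, 1}; it crosses the y-axis at the gridline y = 0.
(c) These observations pin down the coefficients.

x^2 - x - y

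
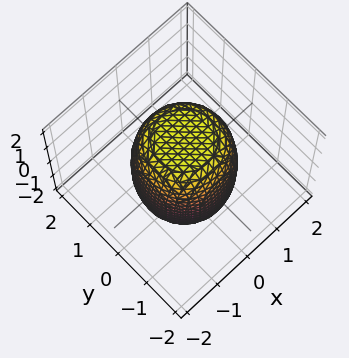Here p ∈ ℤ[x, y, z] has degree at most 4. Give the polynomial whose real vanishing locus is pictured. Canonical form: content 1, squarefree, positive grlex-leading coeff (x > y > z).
(a) Degree: no degree-3 surface has this shape, so deg p = 4.
(b) By symmetry, every cross-section ⟂ z is a circle, so x, y appear only via x² + y².
(c) Observable constraints: a circular section at z = 0 has radius between 1 and 2.
(d) Together with the visible shape, these determine p as stated.

2*x^4 + 4*x^2*y^2 + 2*y^4 - x^2 - y^2 + z^2 - 3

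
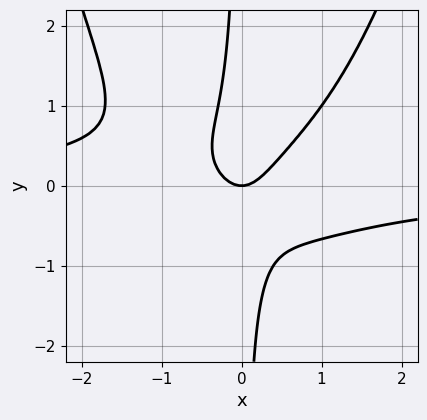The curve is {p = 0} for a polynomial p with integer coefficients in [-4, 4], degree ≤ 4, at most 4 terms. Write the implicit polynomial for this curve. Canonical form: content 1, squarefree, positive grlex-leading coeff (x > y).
2*x^3*y - 3*x*y^2 + 2*x^2 - y

1. Degree: no degree-3 curve has this shape, so deg p = 4.
2. From the axis intercepts and sections: it meets the y-axis at y = 0 (among the integer gridlines); it crosses the x-axis at the gridline x = 0.
3. Putting this together gives p.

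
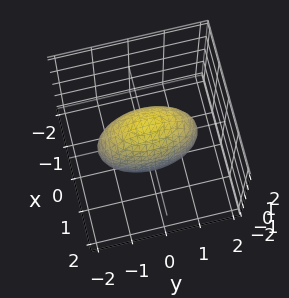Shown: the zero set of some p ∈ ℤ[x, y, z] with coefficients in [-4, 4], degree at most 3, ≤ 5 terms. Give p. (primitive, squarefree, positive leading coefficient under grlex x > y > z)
3*x^2 + y^2 + z^2 - 2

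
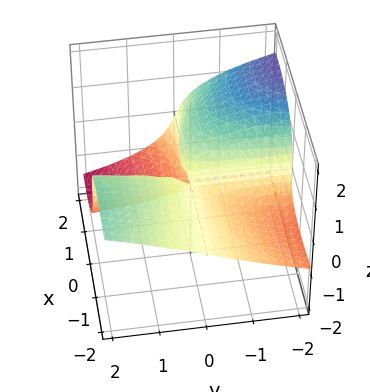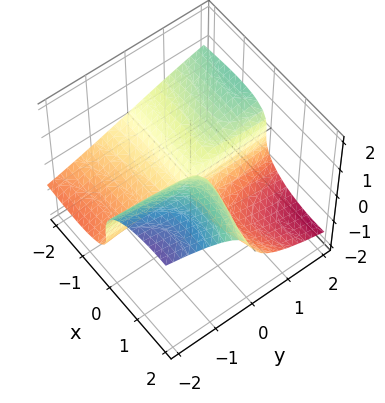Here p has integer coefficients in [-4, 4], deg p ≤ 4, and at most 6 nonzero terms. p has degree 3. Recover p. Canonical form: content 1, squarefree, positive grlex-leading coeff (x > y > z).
2*x^2*z + 3*z^3 + 3*x*y - 3*x*z

1. Degree: a generic line meets the surface in up to 3 points, so deg p = 3.
2. Checking where it meets the axes: the visible x-axis segment lies entirely on the surface; it meets the z-axis at z = 0 (among the integer gridlines).
3. Putting this together gives p. Check: (0, 1, 0) on the y-axis lies on the surface, and p(0, 1, 0) = 0. ✓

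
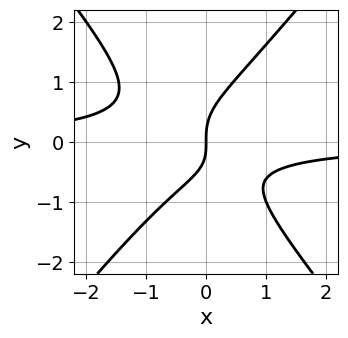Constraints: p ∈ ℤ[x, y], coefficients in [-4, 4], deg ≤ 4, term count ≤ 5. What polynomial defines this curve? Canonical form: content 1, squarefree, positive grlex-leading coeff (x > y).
3*x^2*y - 2*y^3 + x*y + 2*x

The degree is 3 — a generic line meets the curve in up to 3 points.
Against the integer gridlines: it crosses the x-axis at the gridline x = 0; it meets the y-axis at y = 0 (among the integer gridlines).
Fitting integer coefficients to these (and the overall shape) gives p.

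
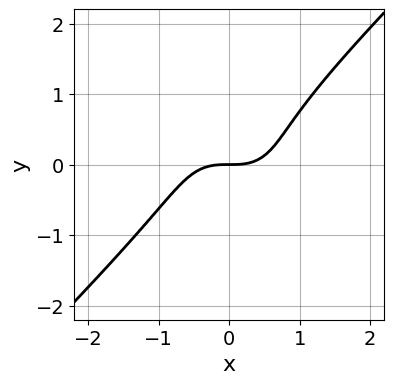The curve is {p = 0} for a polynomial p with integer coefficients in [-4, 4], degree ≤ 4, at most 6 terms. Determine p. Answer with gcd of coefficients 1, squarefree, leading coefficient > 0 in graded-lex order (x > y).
3*x^3 - 3*y^3 + y^2 - 3*y

(a) Degree: the shape is more complex than any degree-2 curve, so deg p = 3.
(b) Against the integer gridlines: it meets the y-axis at y = 0 (among the integer gridlines); it crosses the x-axis at the gridline x = 0.
(c) Matching integer coefficients to the picture gives p.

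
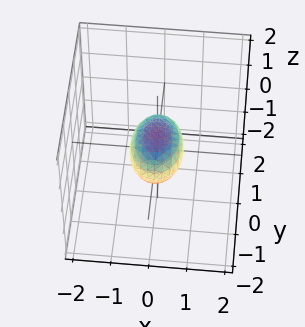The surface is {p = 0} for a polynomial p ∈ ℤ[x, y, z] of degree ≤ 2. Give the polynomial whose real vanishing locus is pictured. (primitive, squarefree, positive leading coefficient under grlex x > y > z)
2*x^2 + y^2 + 2*z^2 - 1

(a) deg p = 2. Bounded and convex; a quadric.
(b) Symmetries: mirror symmetry x ↦ −x ⇒ only even powers of x; mirror symmetry z ↦ −z ⇒ only even powers of z; mirror symmetry y ↦ −y ⇒ only even powers of y.
(c) From the axis intercepts and sections: the y-axis gridline crossings are at y ∈ {-1, 1}.
(d) Fitting integer coefficients to these (and the overall shape) gives p.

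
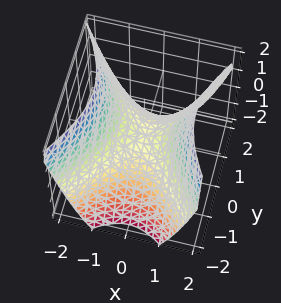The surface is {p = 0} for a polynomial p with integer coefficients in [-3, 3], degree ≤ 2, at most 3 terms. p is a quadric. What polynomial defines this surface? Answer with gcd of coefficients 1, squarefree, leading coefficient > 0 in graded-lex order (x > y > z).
3*x^2 - 2*y^2 - 3*z

(a) The degree is 2 — a hyperbolic paraboloid; a quadric.
(b) Symmetries: the x ↦ −x reflection is a symmetry, so x appears only in even powers; mirror symmetry y ↦ −y ⇒ only even powers of y.
(c) Reading off the gridlines: it crosses the y-axis at the gridline y = 0; it meets the z-axis at z = 0 (among the integer gridlines); it meets the x-axis at x = 0 (among the integer gridlines).
(d) Assembling these constraints gives the stated polynomial.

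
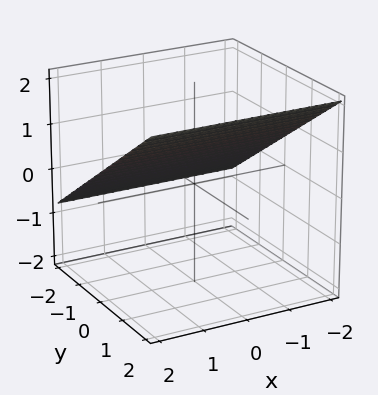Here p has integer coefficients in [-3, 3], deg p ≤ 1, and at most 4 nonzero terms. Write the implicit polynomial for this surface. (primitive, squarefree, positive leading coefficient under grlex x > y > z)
2*y - 3*z + 2

(a) deg p = 1. The surface is flat (a plane).
(b) Checking where it meets the axes: one y-axis crossing is at y = -1; the surface avoids every integer x-axis point in the box.
(c) Assembling these constraints gives the stated polynomial.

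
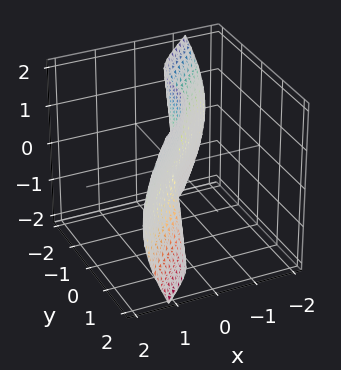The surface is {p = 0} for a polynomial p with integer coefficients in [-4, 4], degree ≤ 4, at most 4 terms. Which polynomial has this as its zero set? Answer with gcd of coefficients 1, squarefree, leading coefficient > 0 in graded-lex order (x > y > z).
1. Degree: the shape is more complex than any degree-2 surface, so deg p = 3.
2. From the visible intercepts: the visible z-axis segment lies entirely on the surface; one x-axis crossing is at x = 0.
3. Fitting integer coefficients to these (and the overall shape) gives p.

x^3 + 2*x^2*y + 2*x*z^2 - 2*y^3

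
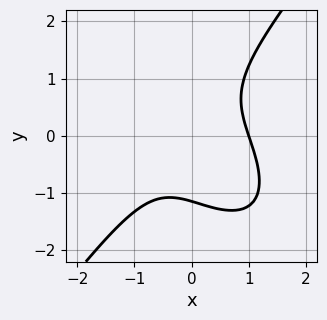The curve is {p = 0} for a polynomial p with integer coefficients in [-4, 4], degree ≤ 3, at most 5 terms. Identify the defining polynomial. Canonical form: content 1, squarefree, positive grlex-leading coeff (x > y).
3*x^3 + x^2*y - 2*y^3 + 2*x*y - 3

1. The degree is 3 — the shape is more complex than any degree-2 curve.
2. From the axis intercepts and sections: it crosses the x-axis at the gridline x = 1.
3. Matching integer coefficients to the picture gives p.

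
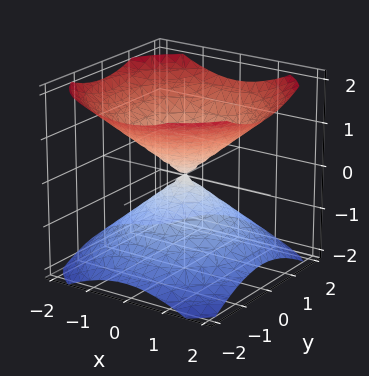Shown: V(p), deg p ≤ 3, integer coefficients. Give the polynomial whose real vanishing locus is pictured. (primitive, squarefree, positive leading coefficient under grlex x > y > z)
(a) I count 2 distinct pieces. They look like related sheets of one shape, so recover p as a whole.
(b) deg p = 2. Two nappes meeting at a single point; a quadric.
(c) Symmetries: rotational symmetry about the z-axis ⇒ p depends on x, y only through x² + y²; the z ↦ −z reflection is a symmetry, so z appears only in even powers.
(d) Observable constraints: it meets the z-axis at z = 0 (among the integer gridlines); it crosses the y-axis at the gridline y = 0; a circular section at z = -1 has radius between 1 and 2; it crosses the x-axis at the gridline x = 0.
(e) Putting this together gives p.

2*x^2 + 2*y^2 - 3*z^2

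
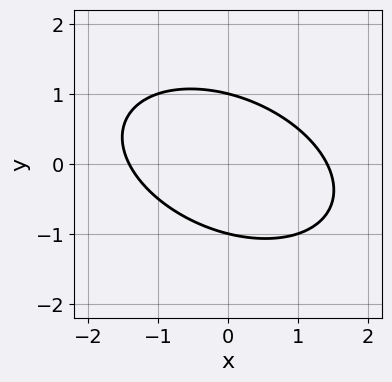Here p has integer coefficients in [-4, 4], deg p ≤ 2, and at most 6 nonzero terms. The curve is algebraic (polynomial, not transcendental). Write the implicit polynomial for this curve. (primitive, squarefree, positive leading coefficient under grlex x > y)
x^2 + x*y + 2*y^2 - 2

deg p = 2.
Against the integer gridlines: the y-axis gridline crossings are at y ∈ {-1, 1}.
Matching integer coefficients to the picture gives p.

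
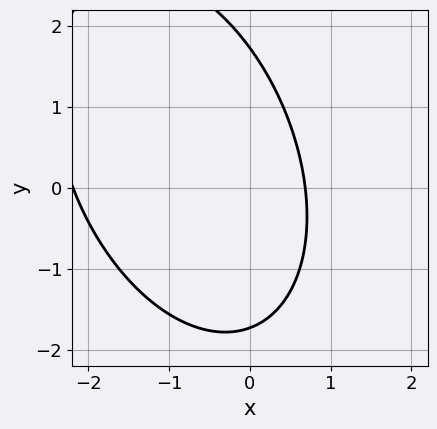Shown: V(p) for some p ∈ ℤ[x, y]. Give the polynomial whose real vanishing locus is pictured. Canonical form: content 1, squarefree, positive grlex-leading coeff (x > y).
2*x^2 + x*y + y^2 + 3*x - 3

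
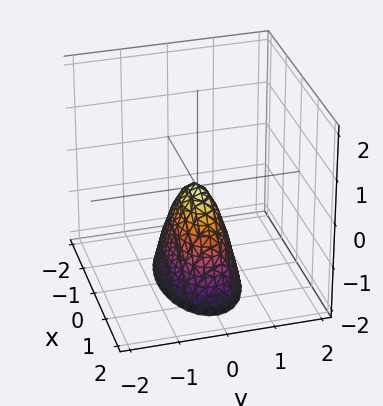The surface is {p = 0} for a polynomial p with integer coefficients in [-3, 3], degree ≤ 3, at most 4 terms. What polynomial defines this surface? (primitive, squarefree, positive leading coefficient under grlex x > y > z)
(a) The degree is 2 — a paraboloid; a quadric.
(b) Symmetries: it's symmetric under y → −y, forcing even powers of y; mirror symmetry x ↦ −x ⇒ only even powers of x.
(c) From the visible intercepts: it meets the x-axis at x = 0 (among the integer gridlines); one z-axis crossing is at z = 0; it meets the y-axis at y = 0 (among the integer gridlines).
(d) Matching integer coefficients to the picture gives p.

x^2 + 3*y^2 + z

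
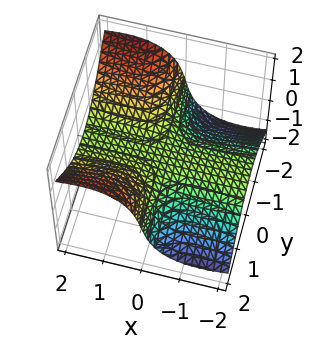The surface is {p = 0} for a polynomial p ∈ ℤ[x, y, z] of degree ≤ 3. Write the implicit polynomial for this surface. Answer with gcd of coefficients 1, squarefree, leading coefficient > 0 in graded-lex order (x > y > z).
2*x^2*z - 2*x*y^2 + z^3 + 2*z

First, degree: a generic line meets the surface in up to 3 points, so deg p = 3.
Next, against the integer gridlines: it meets the z-axis at z = 0 (among the integer gridlines); every point of the y-axis in the box is on the surface; every point of the x-axis in the box is on the surface.
Finally, putting this together gives p.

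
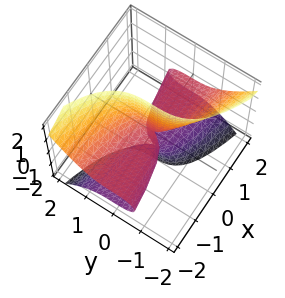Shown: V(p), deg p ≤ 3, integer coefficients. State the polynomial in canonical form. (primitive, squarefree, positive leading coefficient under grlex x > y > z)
x*z^2 + y^3 + x*z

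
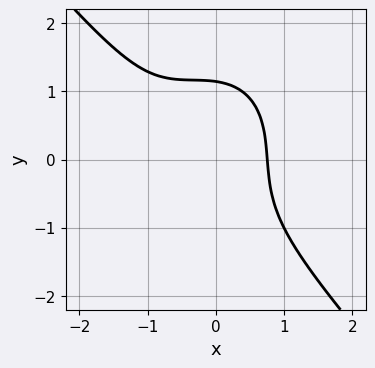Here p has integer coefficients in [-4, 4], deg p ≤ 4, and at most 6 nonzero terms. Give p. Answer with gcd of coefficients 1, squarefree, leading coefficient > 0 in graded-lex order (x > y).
3*x^3 + 2*y^3 + 3*x^2 + x*y - 3

1. deg p = 3. The shape is more complex than any degree-2 curve.
2. The integer polynomial consistent with all of this is the stated p.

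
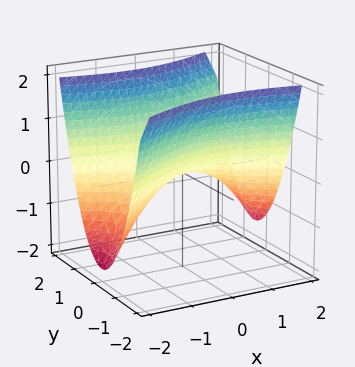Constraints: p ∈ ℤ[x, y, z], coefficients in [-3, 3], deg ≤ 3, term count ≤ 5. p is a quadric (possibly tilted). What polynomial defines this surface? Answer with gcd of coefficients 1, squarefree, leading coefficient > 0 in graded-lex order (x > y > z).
Degree: a generic line meets the surface in up to 2 points, so deg p = 2.
Against the integer gridlines: it crosses the z-axis at the gridline z = 0; one y-axis crossing is at y = 0.
Fitting integer coefficients to these (and the overall shape) gives p.

x^2 + x*y - 3*y^2 + 3*z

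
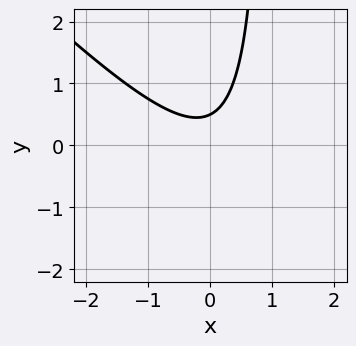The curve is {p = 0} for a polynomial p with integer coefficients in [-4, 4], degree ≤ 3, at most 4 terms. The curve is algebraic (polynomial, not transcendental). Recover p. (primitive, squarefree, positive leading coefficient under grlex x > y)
(a) The degree is 2 — no degree-1 curve has this shape.
(b) From the axis intercepts and sections: it misses every integer gridline on the x-axis.
(c) Putting this together gives p.

2*x^2 + 2*x*y - 2*y + 1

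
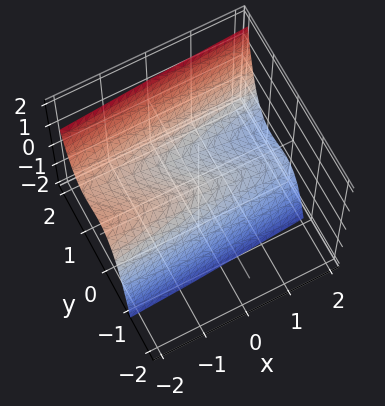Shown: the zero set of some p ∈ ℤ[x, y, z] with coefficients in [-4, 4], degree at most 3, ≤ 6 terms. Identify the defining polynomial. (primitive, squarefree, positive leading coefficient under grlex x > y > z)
1. Degree: no degree-2 surface has this shape, so deg p = 3.
2. Observable constraints: it crosses the x-axis at the gridline x = 0; it meets the z-axis at z = 0 (among the integer gridlines); the y-axis gridline crossings are at y ∈ {0, 1}.
3. Solving for integer coefficients yields p as stated.

3*y^3 - 3*y^2 - x - 3*z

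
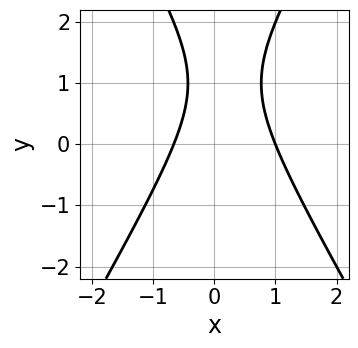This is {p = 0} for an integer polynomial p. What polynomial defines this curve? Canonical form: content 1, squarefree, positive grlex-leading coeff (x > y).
1. The degree is 2 — no degree-1 curve has this shape.
2. Against the integer gridlines: the curve avoids every integer y-axis point in the box; one x-axis crossing is at x = 1.
3. The integer polynomial consistent with all of this is the stated p.

3*x^2 - y^2 - x + 2*y - 2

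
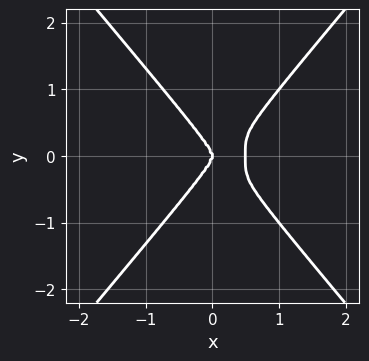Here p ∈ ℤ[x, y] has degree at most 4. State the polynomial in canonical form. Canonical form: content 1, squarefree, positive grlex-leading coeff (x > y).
2*x^4 - y^4 - x^3

(a) deg p = 4.
(b) Symmetries: the y ↦ −y reflection is a symmetry, so y appears only in even powers.
(c) Checking where it meets the axes: it meets the x-axis at x = 0 (among the integer gridlines); it meets the y-axis at y = 0 (among the integer gridlines).
(d) Matching integer coefficients to the picture gives p.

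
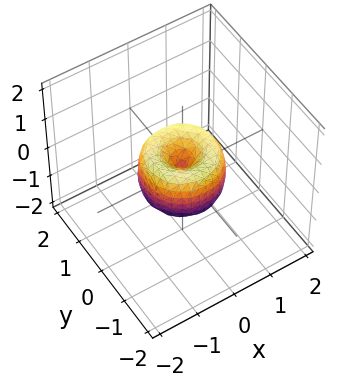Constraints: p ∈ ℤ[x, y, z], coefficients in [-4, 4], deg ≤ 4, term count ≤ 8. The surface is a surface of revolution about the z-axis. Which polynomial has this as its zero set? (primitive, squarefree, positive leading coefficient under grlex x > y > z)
First, the degree is 4 — a generic line meets the surface in up to 4 points.
Next, symmetries: every cross-section ⟂ z is a circle, so x, y appear only via x² + y².
Next, observable constraints: it crosses the z-axis at the gridline z = 0; a circular section at z = 0 has radius exactly 1; the y-axis gridline crossings are at y ∈ {-1, 0, 1}.
Finally, solving for integer coefficients yields p as stated. Check: (-1, 0, 0) on the x-axis lies on the surface, and p(-1, 0, 0) = 0. ✓

2*x^4 + 4*x^2*y^2 + 2*y^4 - 2*x^2 - 2*y^2 + z^2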